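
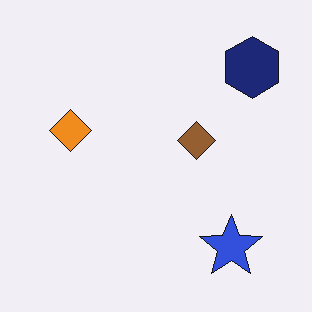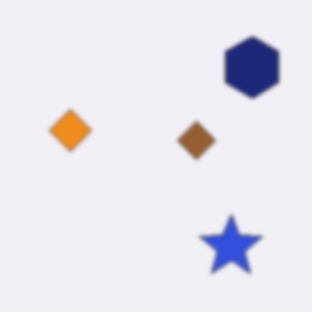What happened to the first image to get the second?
The second image is the first given a subtle gaussian blur.

Shape edges and outlines are uniformly softened across the whole image.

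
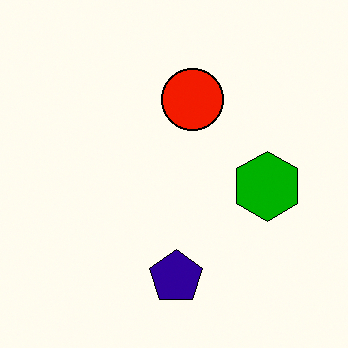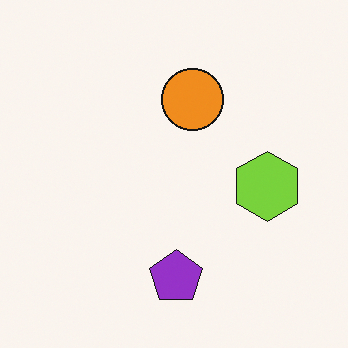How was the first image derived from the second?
This is the original image boosted in contrast.

Tones are pushed away from mid-grey across the whole image — a global contrast change.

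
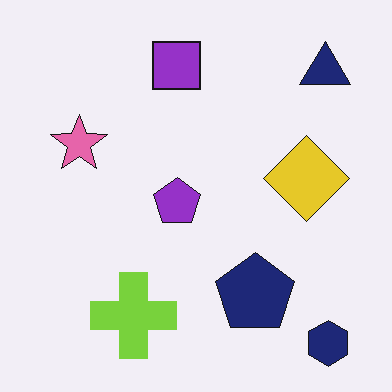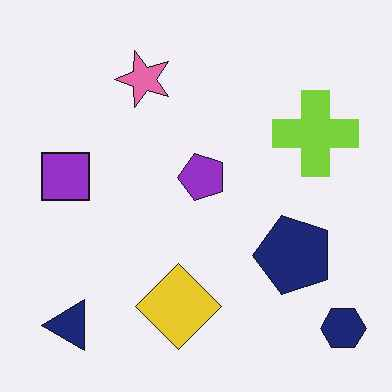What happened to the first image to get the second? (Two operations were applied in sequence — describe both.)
It was transposed (reflected across the top-left ↔ bottom-right diagonal), then given moderate JPEG compression.

Shapes have swapped their row and column positions — what was in the top-right is now in the bottom-left — a diagonal reflection. Blocky 8×8 compression artifacts appear around shape edges and the flat background shows ringing — characteristic JPEG degradation.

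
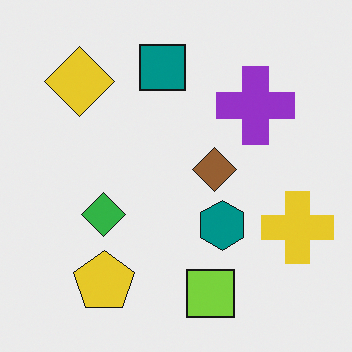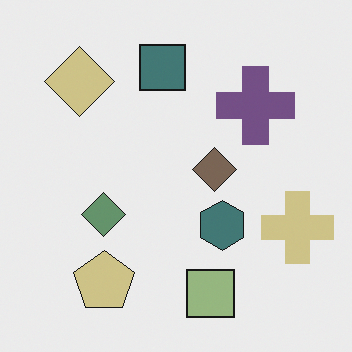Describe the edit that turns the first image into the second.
The transformation is: heavily desaturated.

All colors are more muted and greyish — a global saturation change.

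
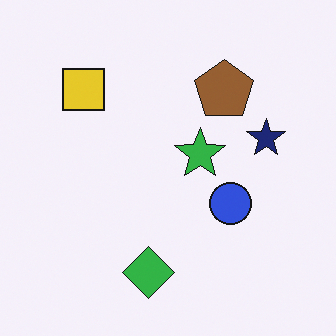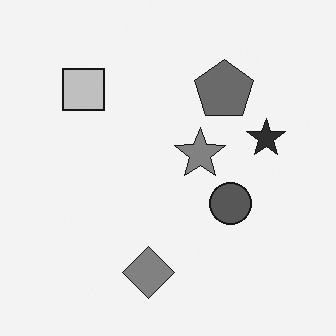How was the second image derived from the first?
Converted to grayscale.

All color is removed — every shape is now a shade of grey.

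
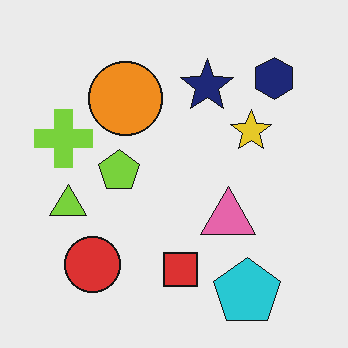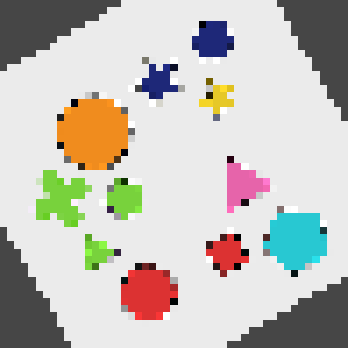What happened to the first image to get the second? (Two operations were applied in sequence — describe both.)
It was rotated counter-clockwise by a moderate amount, then moderately pixelated.

Every shape is tilted by the same angle and the image corners show triangular fill wedges — a whole-image rotation by a non-right angle. Shapes are reduced to large square blocks; fine edges and outlines are lost — a downscale-then-upscale (mosaic) effect.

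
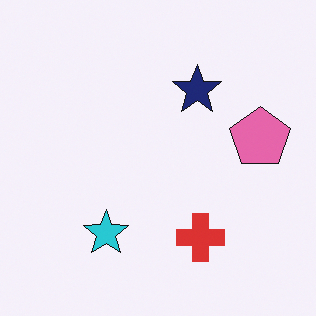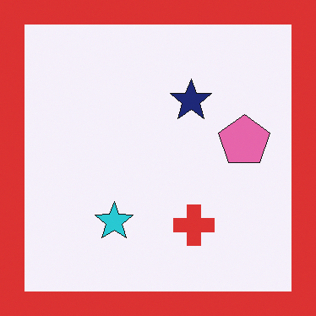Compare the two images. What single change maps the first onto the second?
It was framed with a red border.

A solid red frame runs around the edge of the second image, with the content slightly shrunk inside it.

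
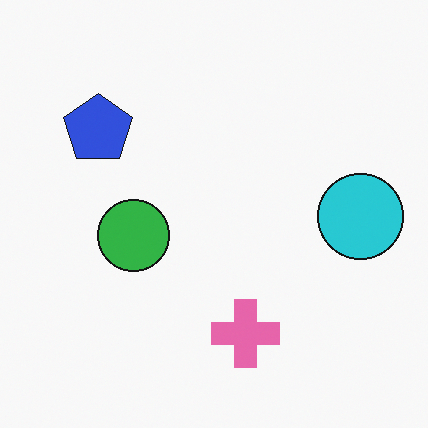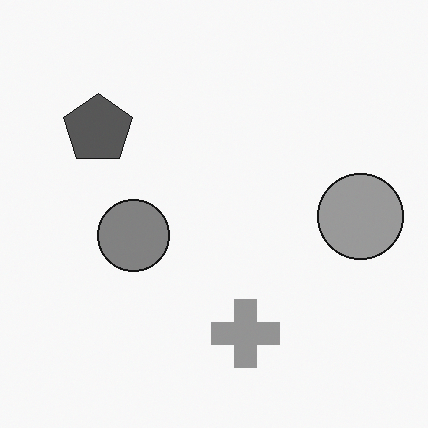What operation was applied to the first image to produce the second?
The second image is the first converted to grayscale.

All color is removed — every shape is now a shade of grey.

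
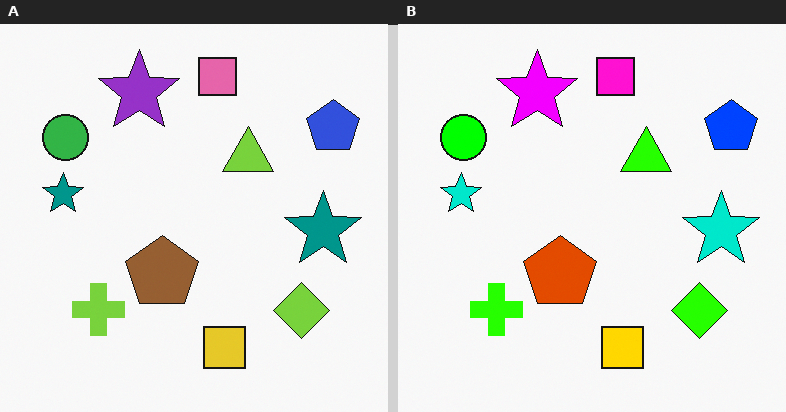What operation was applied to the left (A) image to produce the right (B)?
This is the original image made much more vivid (saturation change).

All colors are more vivid — a global saturation change.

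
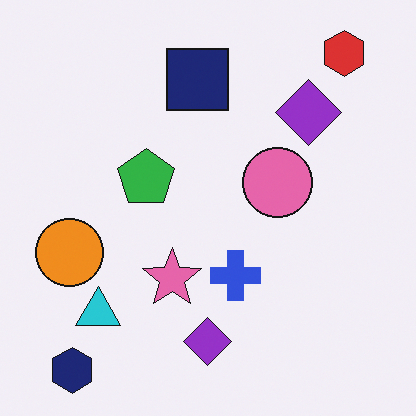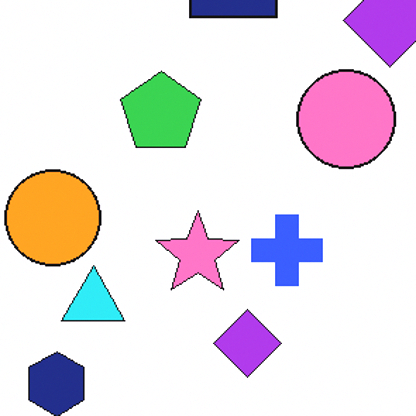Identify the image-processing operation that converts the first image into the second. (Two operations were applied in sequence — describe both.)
The image was cropped slightly and scaled back up, then brightened a little.

The visible shapes are larger and the field of view is narrower; shapes near the original edges may be partly or wholly outside the frame — a crop-and-rescale. Every pixel — background and shapes alike — is uniformly brightened.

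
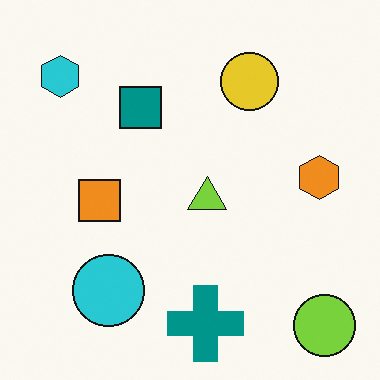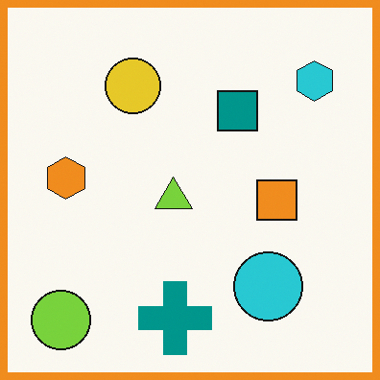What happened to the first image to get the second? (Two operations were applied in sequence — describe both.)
Flipped horizontally (left ↔ right), then framed with a orange border.

The lime circle is in the bottom-right of the first image and the bottom-left of the second — shapes on opposite sides of the vertical midline have swapped in a mirror flip. A solid orange frame runs around the edge of the second image, with the content slightly shrunk inside it.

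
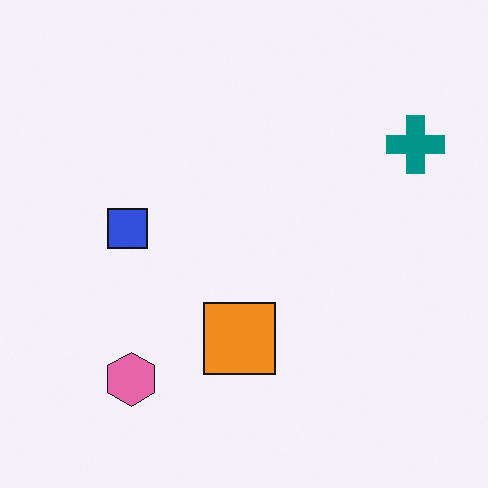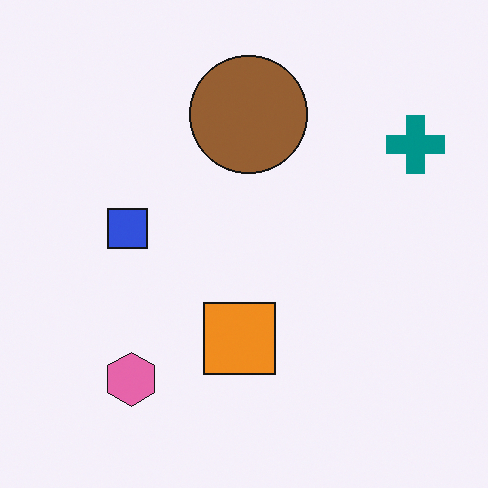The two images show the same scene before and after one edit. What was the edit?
This is the original image overlaid with an additional brown circle.

A brown circle appears in the second image that is absent from the first.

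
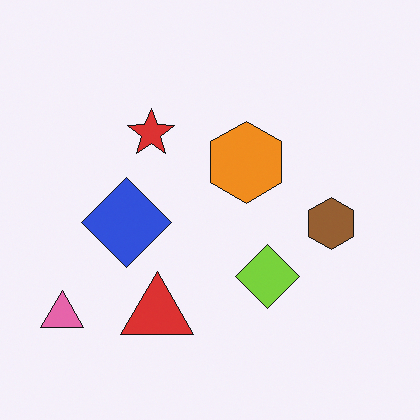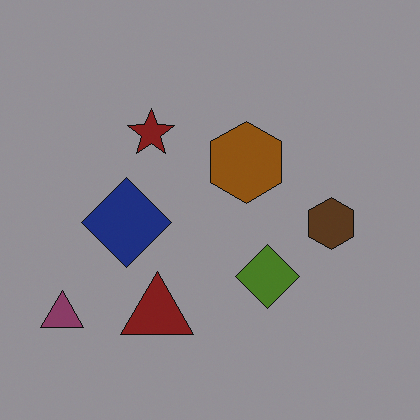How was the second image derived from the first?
Substantially darkened.

Every pixel — background and shapes alike — is uniformly darkened.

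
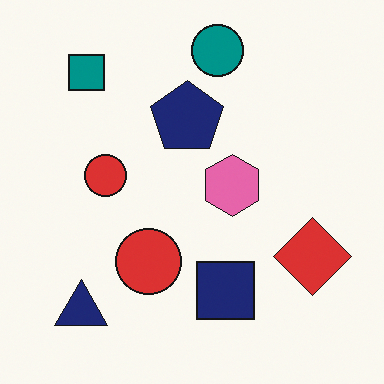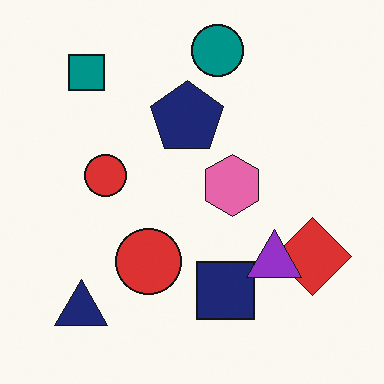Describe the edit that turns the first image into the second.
It was overlaid with an additional purple triangle.

A purple triangle appears in the second image that is absent from the first.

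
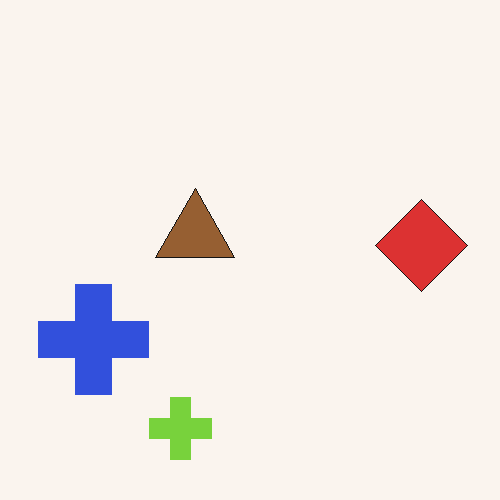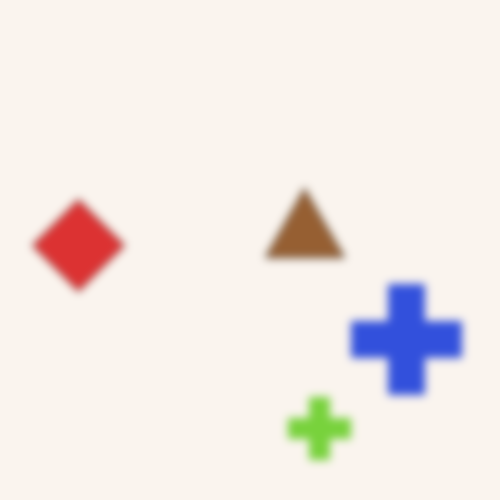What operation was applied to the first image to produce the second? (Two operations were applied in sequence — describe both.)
The image was moderately blurred, then flipped horizontally (left ↔ right).

Shape edges and outlines are uniformly softened across the whole image. The red diamond is in the right of the first image and the left of the second — shapes on opposite sides of the vertical midline have swapped in a mirror flip.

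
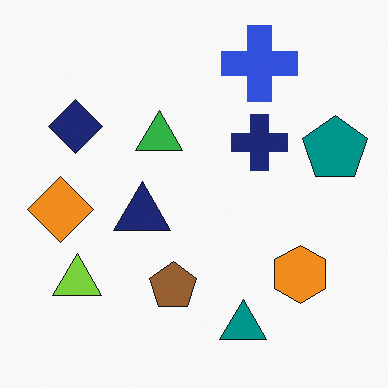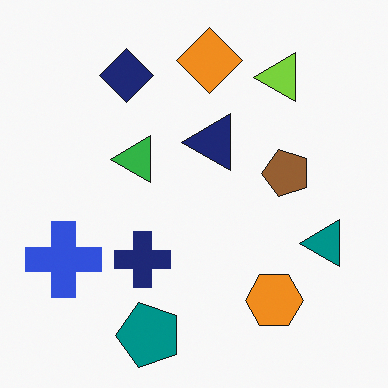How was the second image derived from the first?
Transposed (reflected across the top-left ↔ bottom-right diagonal).

Shapes have swapped their row and column positions — what was in the top-right is now in the bottom-left — a diagonal reflection.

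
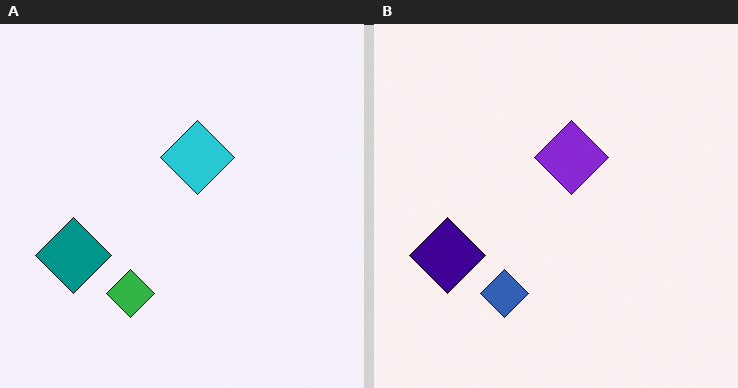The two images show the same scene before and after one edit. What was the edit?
The transformation is: hue-shifted through roughly a third of the color wheel.

Every shape's color has rotated by the same amount around the hue wheel — a uniform hue shift.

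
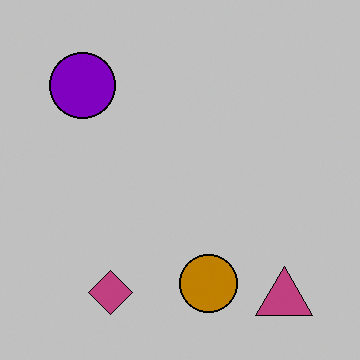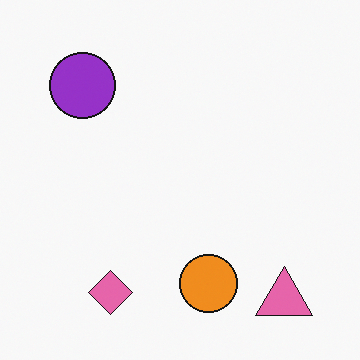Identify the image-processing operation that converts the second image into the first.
It was aggressively posterized.

Each flat color has snapped to a coarser quantized level — most visibly, the near-white background has dropped to a flat grey.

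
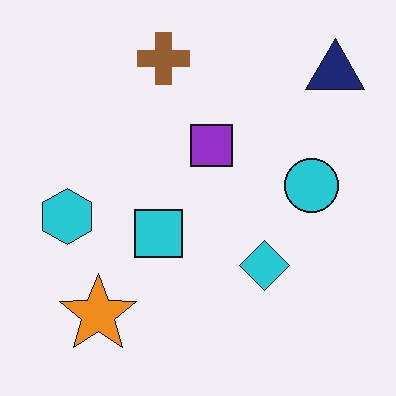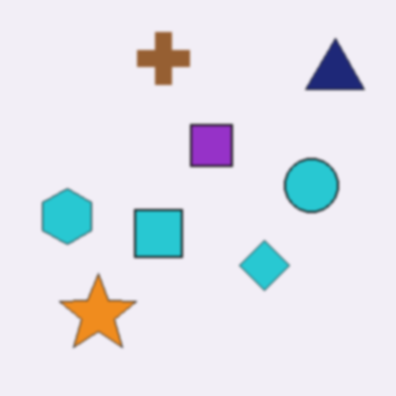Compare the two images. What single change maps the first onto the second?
Slightly softened.

Shape edges and outlines are uniformly softened across the whole image.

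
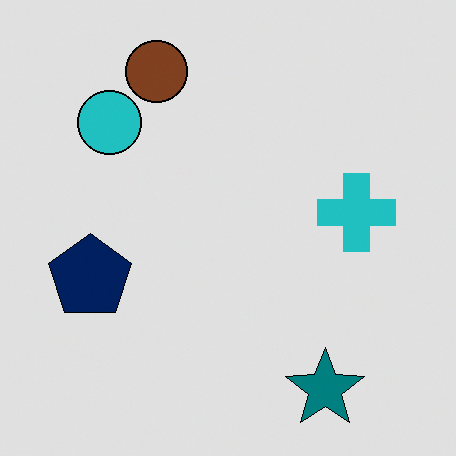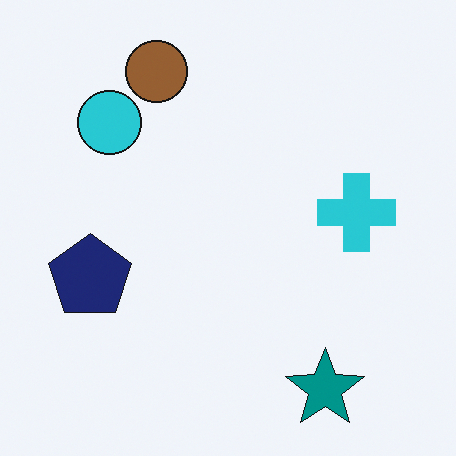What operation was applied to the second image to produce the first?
It was posterized to a reduced palette.

Each flat color has snapped to a coarser quantized level — most visibly, the near-white background has dropped to a flat grey.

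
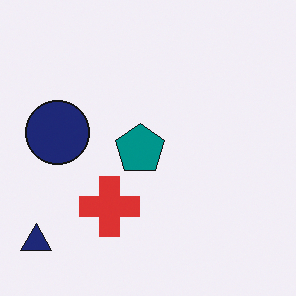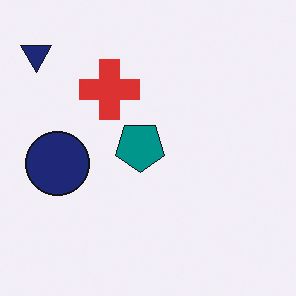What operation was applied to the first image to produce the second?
The transformation is: flipped vertically (top ↔ bottom).

The navy triangle is in the bottom-left of the first image and the top-left of the second — shapes on opposite sides of the horizontal midline have swapped in a mirror flip.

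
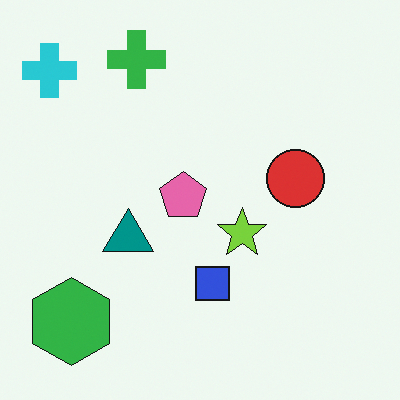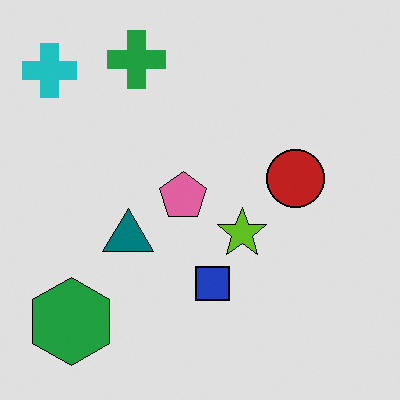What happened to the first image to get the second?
The transformation is: moderately posterized.

Each flat color has snapped to a coarser quantized level — most visibly, the near-white background has dropped to a flat grey.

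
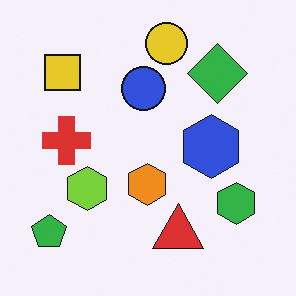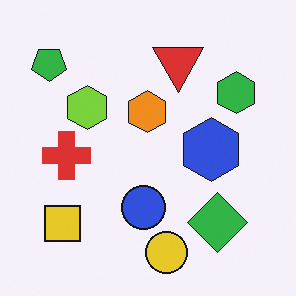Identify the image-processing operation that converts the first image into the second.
The second image is the first flipped vertically (top ↔ bottom).

The yellow circle is in the top of the first image and the bottom of the second — shapes on opposite sides of the horizontal midline have swapped in a mirror flip.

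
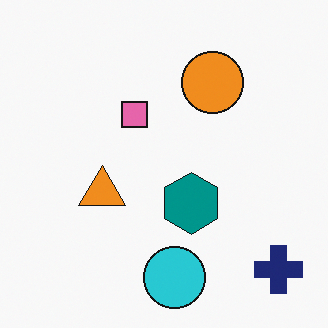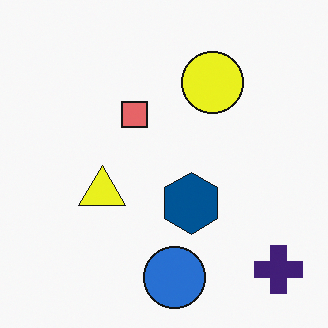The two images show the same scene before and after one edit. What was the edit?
The transformation is: hue-shifted by a small amount.

Every shape's color has rotated by the same amount around the hue wheel — a uniform hue shift.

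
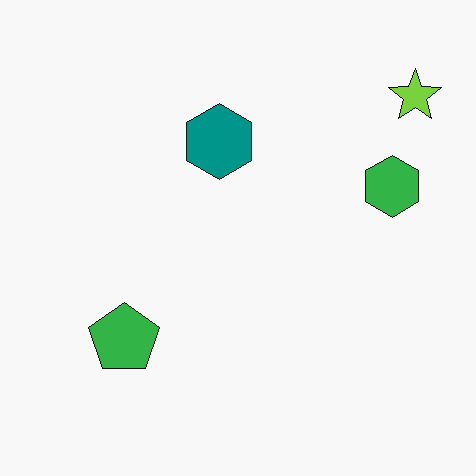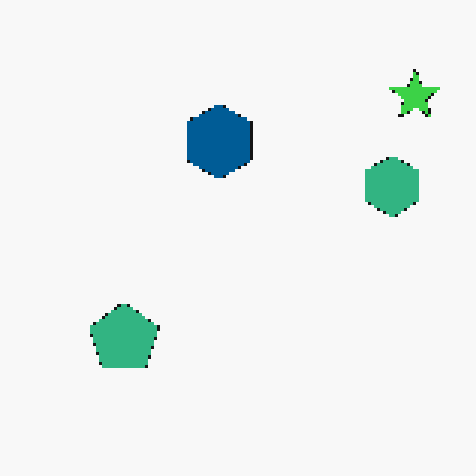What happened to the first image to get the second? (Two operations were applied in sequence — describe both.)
It was hue-shifted slightly, then mildly pixelated.

Every shape's color has rotated by the same amount around the hue wheel — a uniform hue shift. Shapes are reduced to large square blocks; fine edges and outlines are lost — a downscale-then-upscale (mosaic) effect.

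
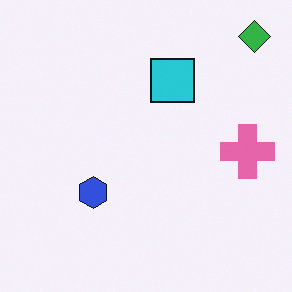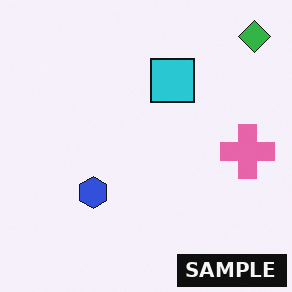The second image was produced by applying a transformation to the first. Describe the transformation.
This is the original image watermarked with the text "SAMPLE" in the lower-right corner.

A dark label reading "SAMPLE" appears in the lower-right corner.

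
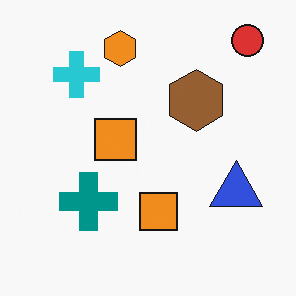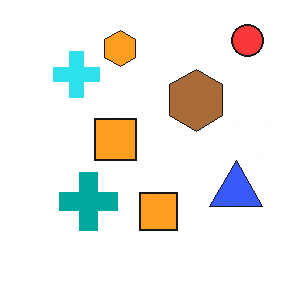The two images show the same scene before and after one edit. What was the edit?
The second image is the first brightened a little.

Every pixel — background and shapes alike — is uniformly brightened.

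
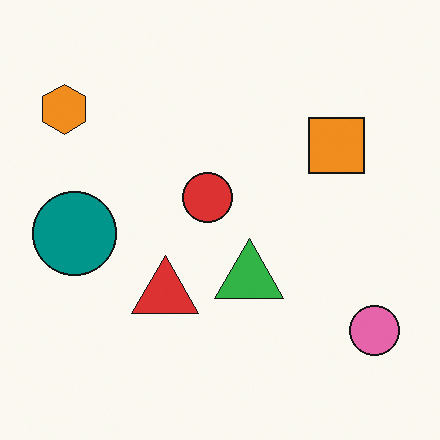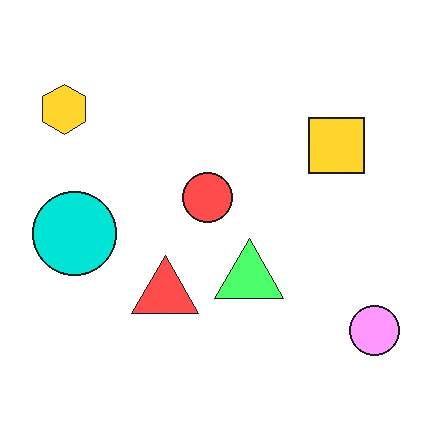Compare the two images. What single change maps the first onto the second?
It was substantially brightened.

Every pixel — background and shapes alike — is uniformly brightened.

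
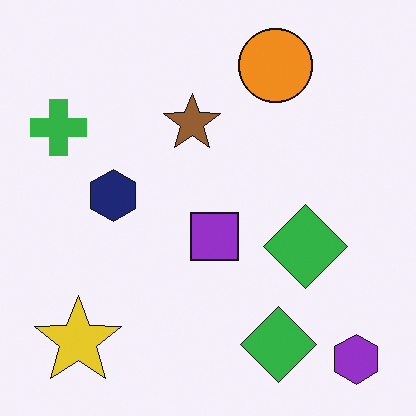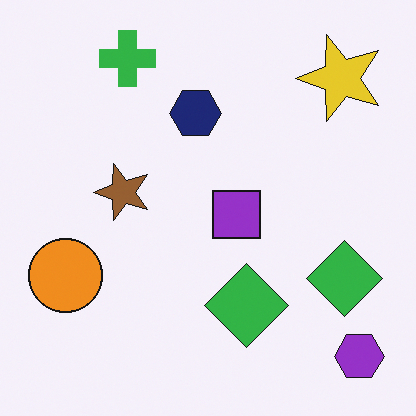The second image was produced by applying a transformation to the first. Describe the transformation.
Transposed (reflected across the top-left ↔ bottom-right diagonal).

Shapes have swapped their row and column positions — what was in the top-right is now in the bottom-left — a diagonal reflection.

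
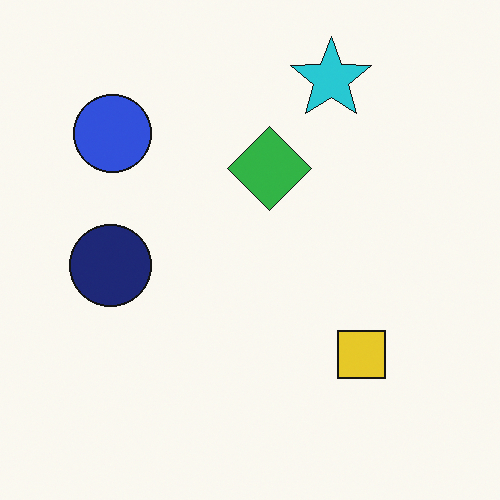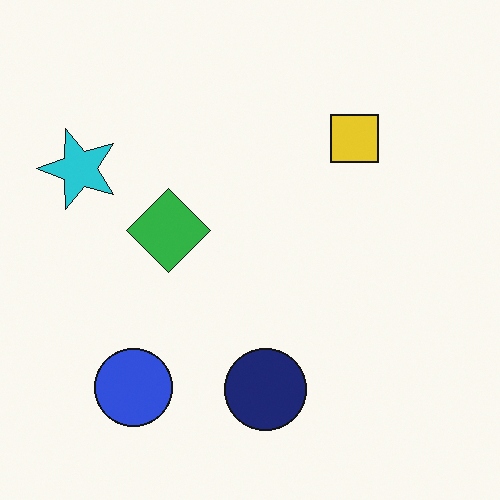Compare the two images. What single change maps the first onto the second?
The transformation is: rotated 90° counter-clockwise.

The cyan star sits in the top of the first image and the left of the second — consistent with a whole-image 90° counter-clockwise rotation.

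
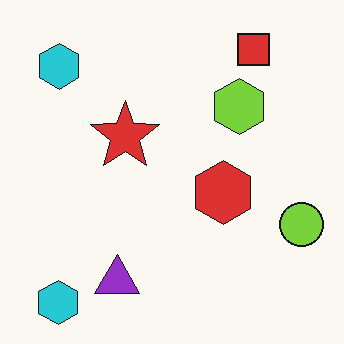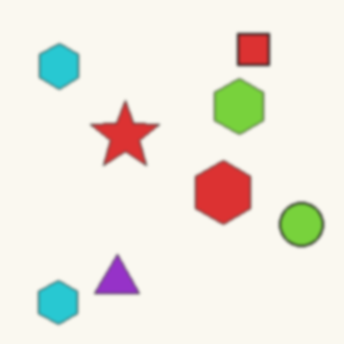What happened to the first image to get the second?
It was given a subtle gaussian blur.

Shape edges and outlines are uniformly softened across the whole image.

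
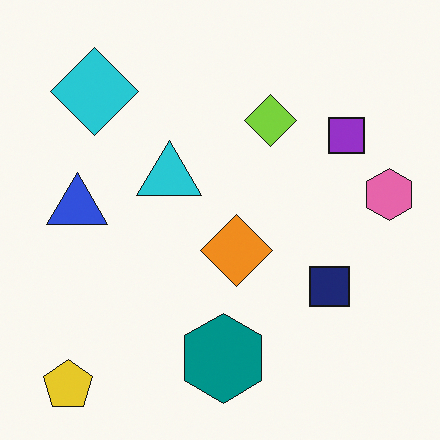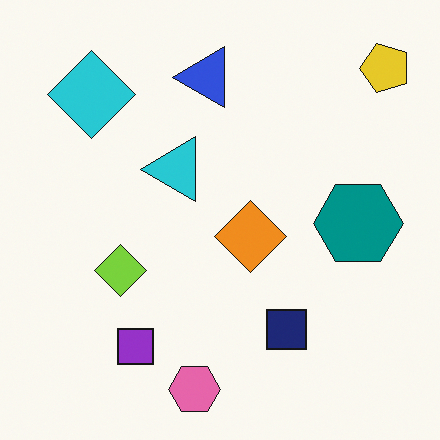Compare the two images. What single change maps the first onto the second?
This is the original image transposed (reflected across the top-left ↔ bottom-right diagonal).

Shapes have swapped their row and column positions — what was in the top-right is now in the bottom-left — a diagonal reflection.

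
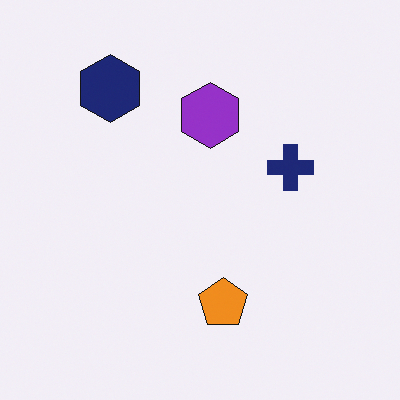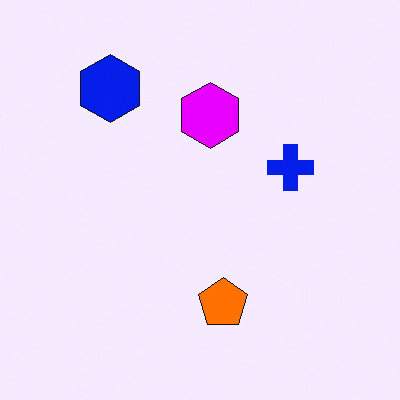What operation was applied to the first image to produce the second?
Heavily oversaturated.

All colors are more vivid — a global saturation change.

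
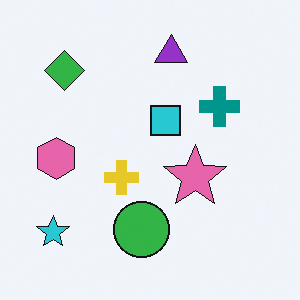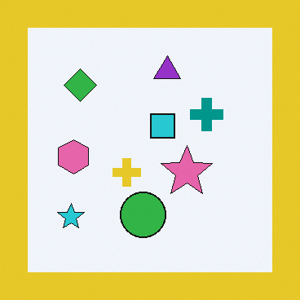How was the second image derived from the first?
This is the original image framed with a yellow border.

A solid yellow frame runs around the edge of the second image, with the content slightly shrunk inside it.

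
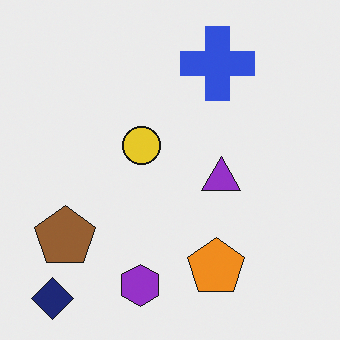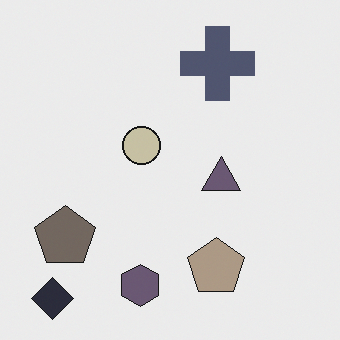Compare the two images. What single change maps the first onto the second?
The second image is the first made much more muted (saturation change).

All colors are more muted and greyish — a global saturation change.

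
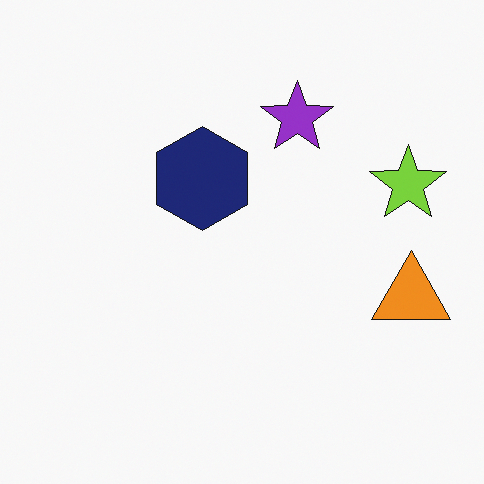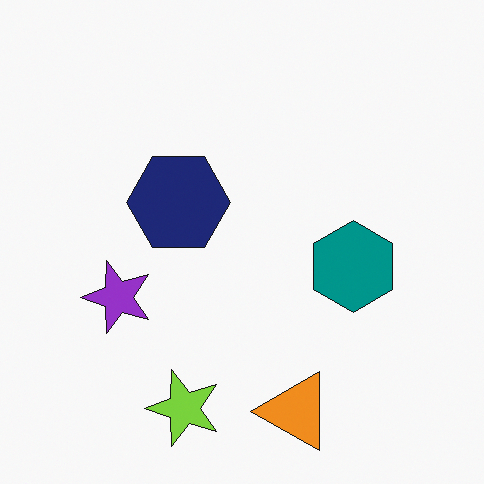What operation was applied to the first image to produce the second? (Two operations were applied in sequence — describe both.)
The second image is the first transposed (reflected across the top-left ↔ bottom-right diagonal), then overlaid with an additional teal hexagon.

Shapes have swapped their row and column positions — what was in the top-right is now in the bottom-left — a diagonal reflection. A teal hexagon appears in the second image that is absent from the first.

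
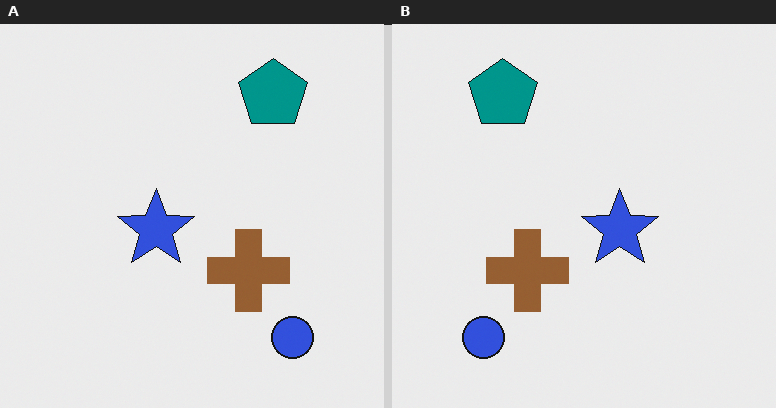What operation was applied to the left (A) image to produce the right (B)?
It was flipped horizontally (left ↔ right).

The blue circle is in the bottom-right of the left (A) image and the bottom-left of the right (B) — shapes on opposite sides of the vertical midline have swapped in a mirror flip.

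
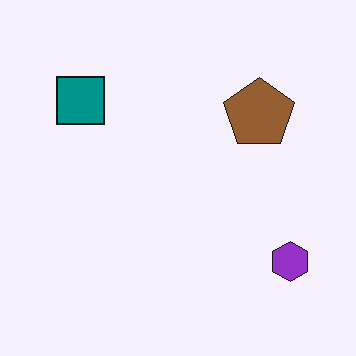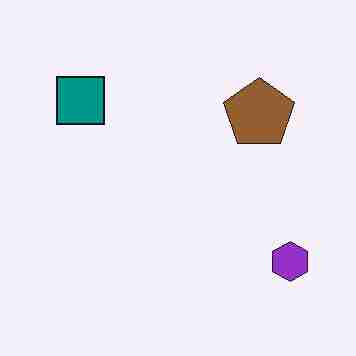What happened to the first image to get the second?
It was heavily JPEG-compressed with obvious blocking artifacts.

Blocky 8×8 compression artifacts appear around shape edges and the flat background shows ringing — characteristic JPEG degradation.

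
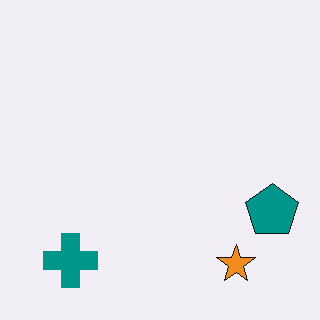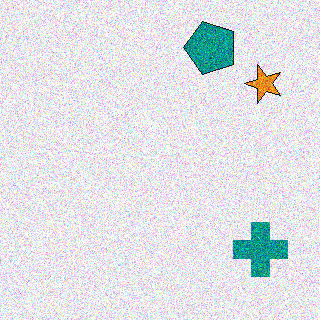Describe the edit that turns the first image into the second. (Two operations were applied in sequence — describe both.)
The second image is the first degraded with a thick layer of grain, then rotated 90° counter-clockwise.

Random speckle covers the whole image, including the flat background. The teal cross sits in the bottom-left of the first image and the bottom-right of the second — consistent with a whole-image 90° counter-clockwise rotation.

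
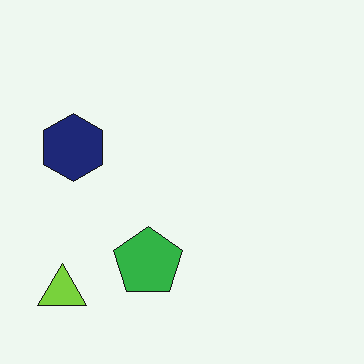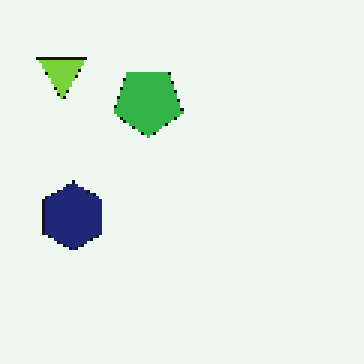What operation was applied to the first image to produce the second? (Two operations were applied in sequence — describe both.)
This is the original image lightly pixelated (a mild mosaic effect), then flipped vertically (top ↔ bottom).

Shapes are reduced to large square blocks; fine edges and outlines are lost — a downscale-then-upscale (mosaic) effect. The lime triangle is in the bottom-left of the first image and the top-left of the second — shapes on opposite sides of the horizontal midline have swapped in a mirror flip.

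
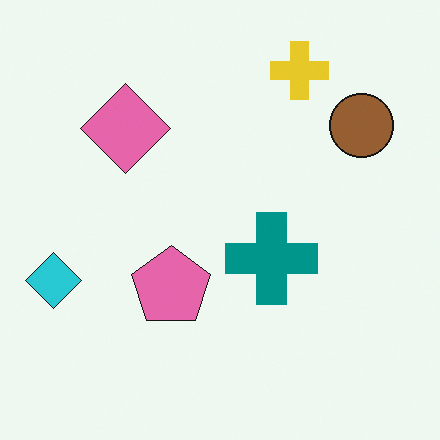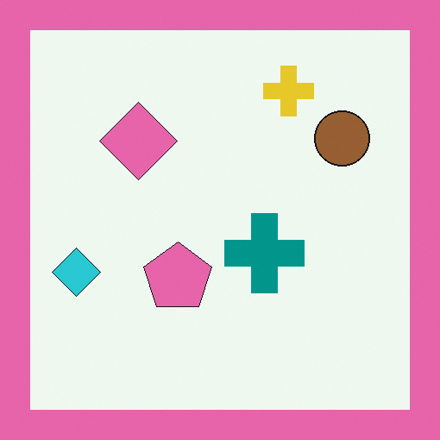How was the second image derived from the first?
Framed with a pink border.

A solid pink frame runs around the edge of the second image, with the content slightly shrunk inside it.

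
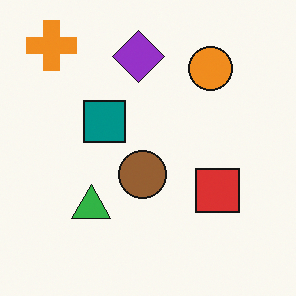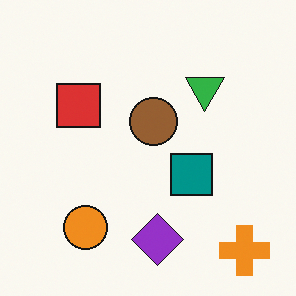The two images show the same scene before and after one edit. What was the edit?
It was rotated 180°.

The orange cross sits in the top-left of the first image and the bottom-right of the second — consistent with a whole-image 180° rotation.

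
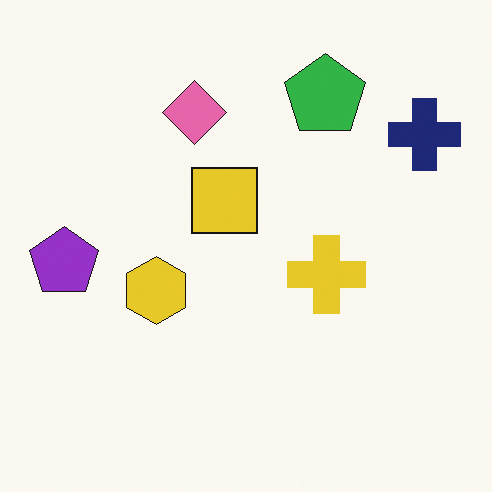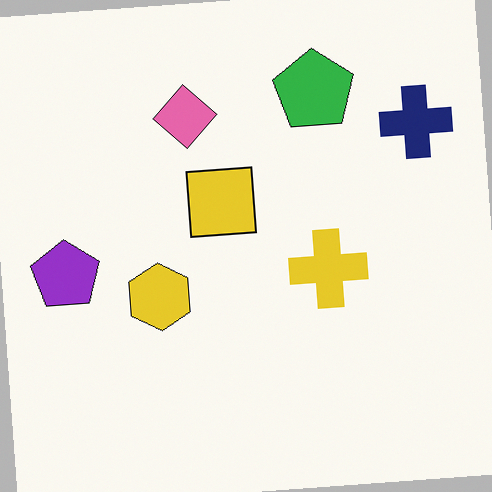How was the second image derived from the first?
The second image is the first rotated counter-clockwise by a few degrees.

Every shape is tilted by the same angle and the image corners show triangular fill wedges — a whole-image rotation by a non-right angle.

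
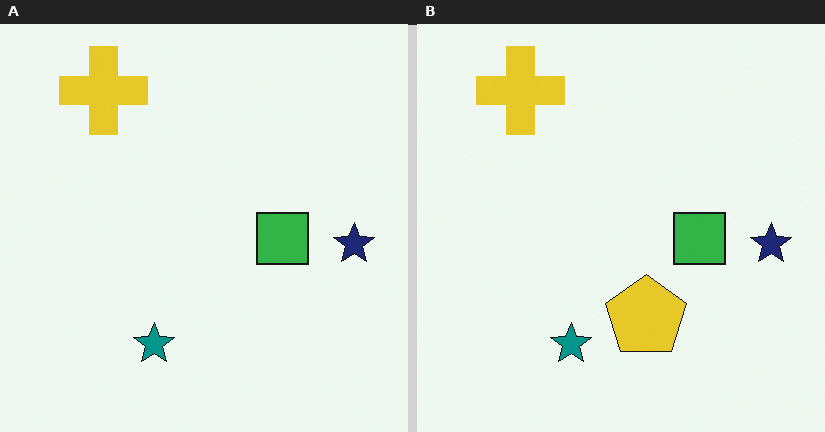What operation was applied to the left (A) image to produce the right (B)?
The transformation is: overlaid with an additional yellow pentagon.

A yellow pentagon appears in the right (B) image that is absent from the left (A).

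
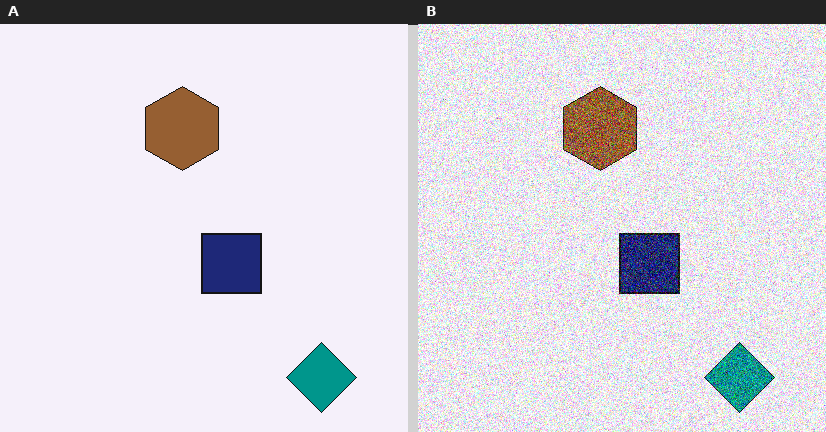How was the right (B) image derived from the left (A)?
This is the original image degraded with heavy additive noise.

Random speckle covers the whole image, including the flat background.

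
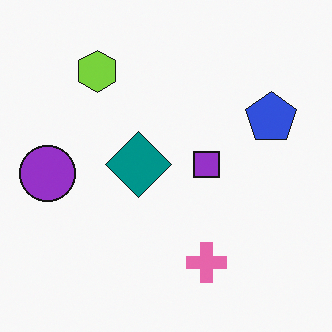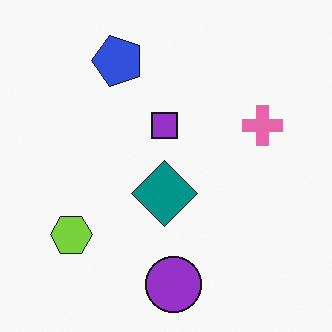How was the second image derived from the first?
The transformation is: rotated 90° counter-clockwise.

The purple circle sits in the left of the first image and the bottom of the second — consistent with a whole-image 90° counter-clockwise rotation.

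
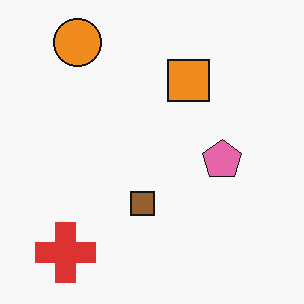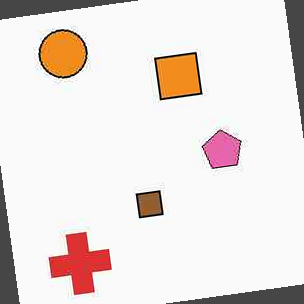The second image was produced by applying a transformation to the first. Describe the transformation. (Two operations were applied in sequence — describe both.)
The transformation is: given moderate JPEG compression, then rotated counter-clockwise by a small amount.

Blocky 8×8 compression artifacts appear around shape edges and the flat background shows ringing — characteristic JPEG degradation. Every shape is tilted by the same angle and the image corners show triangular fill wedges — a whole-image rotation by a non-right angle.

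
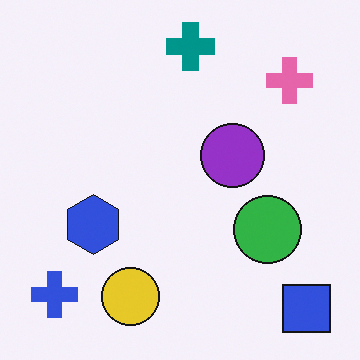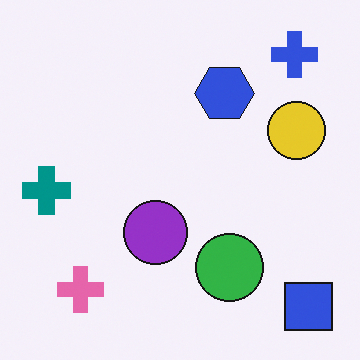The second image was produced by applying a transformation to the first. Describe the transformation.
The transformation is: transposed (reflected across the top-left ↔ bottom-right diagonal).

Shapes have swapped their row and column positions — what was in the top-right is now in the bottom-left — a diagonal reflection.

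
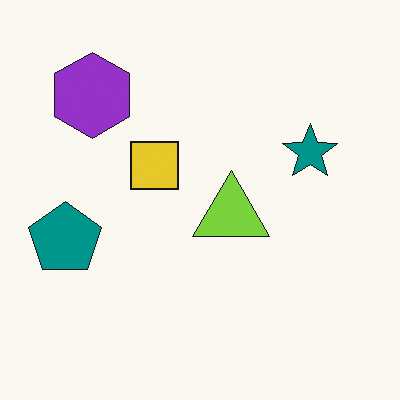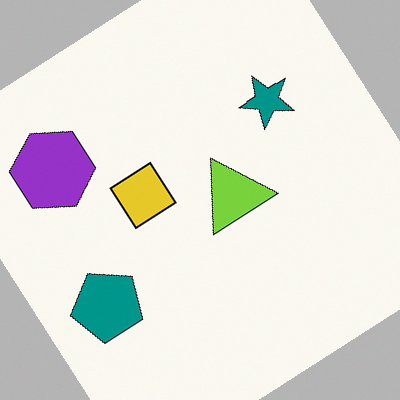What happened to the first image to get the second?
Rotated counter-clockwise by a large amount — several tens of degrees.

Every shape is tilted by the same angle and the image corners show triangular fill wedges — a whole-image rotation by a non-right angle.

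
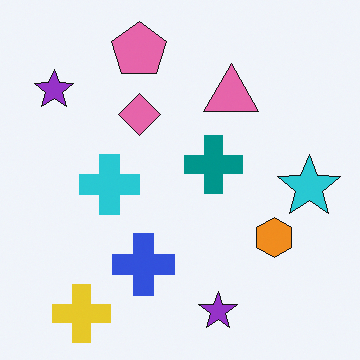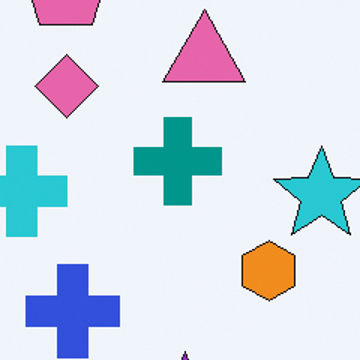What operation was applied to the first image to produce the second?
This is the original image cropped slightly and scaled back up.

The visible shapes are larger and the field of view is narrower; shapes near the original edges may be partly or wholly outside the frame — a crop-and-rescale.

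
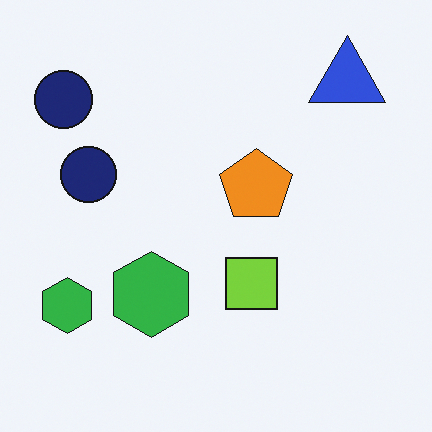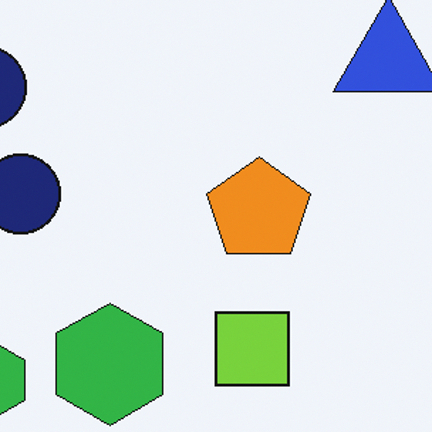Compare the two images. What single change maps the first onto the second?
The image was cropped to a modestly smaller region and rescaled.

The visible shapes are larger and the field of view is narrower; shapes near the original edges may be partly or wholly outside the frame — a crop-and-rescale.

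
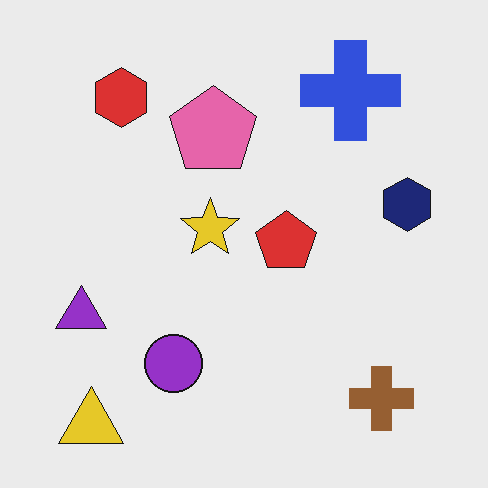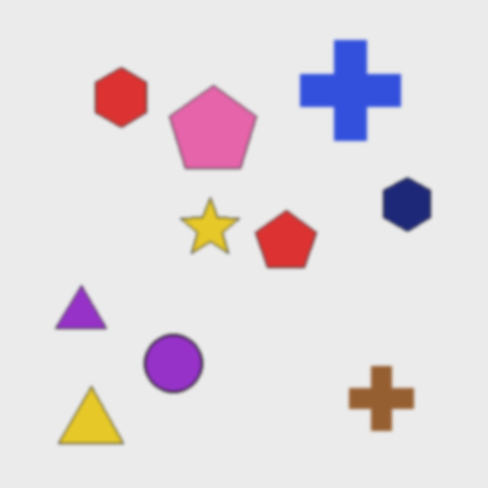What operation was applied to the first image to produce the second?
It was slightly softened.

Shape edges and outlines are uniformly softened across the whole image.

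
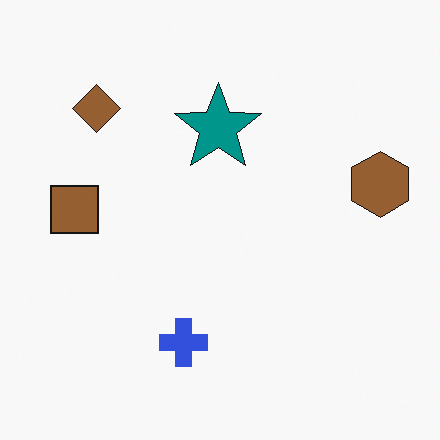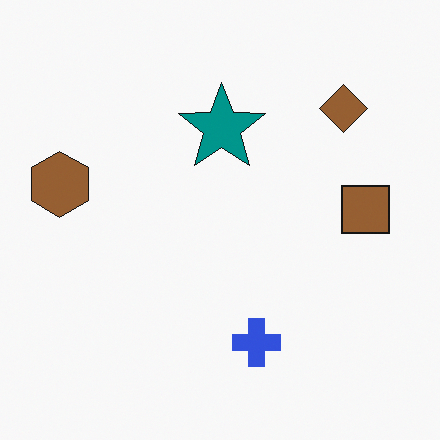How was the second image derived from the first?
The image was flipped horizontally (left ↔ right).

The brown hexagon is in the right of the first image and the left of the second — shapes on opposite sides of the vertical midline have swapped in a mirror flip.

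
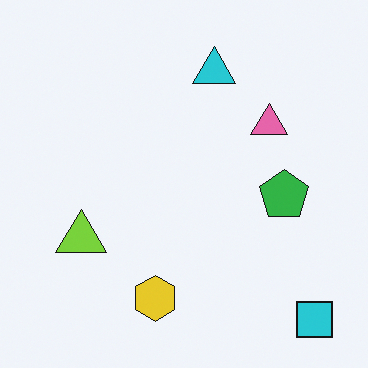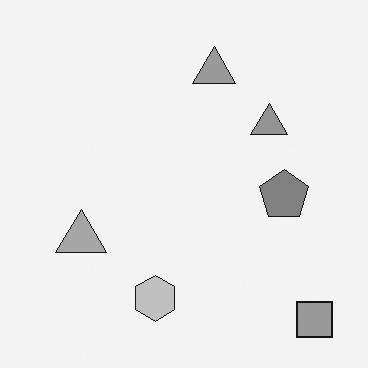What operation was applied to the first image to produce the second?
It was converted to grayscale.

All color is removed — every shape is now a shade of grey.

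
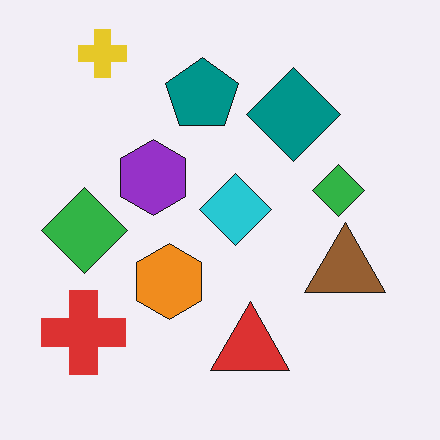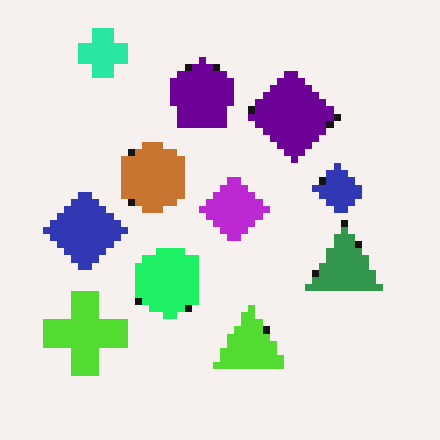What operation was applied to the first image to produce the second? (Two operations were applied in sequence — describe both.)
Pixelated into visible square blocks, then hue-shifted through roughly a third of the color wheel.

Shapes are reduced to large square blocks; fine edges and outlines are lost — a downscale-then-upscale (mosaic) effect. Every shape's color has rotated by the same amount around the hue wheel — a uniform hue shift.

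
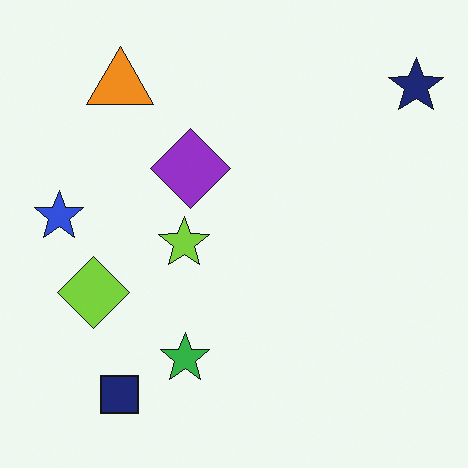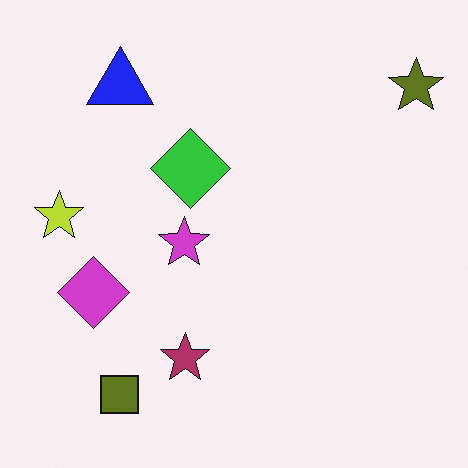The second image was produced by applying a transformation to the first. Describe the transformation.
Hue-shifted by a large amount.

Every shape's color has rotated by the same amount around the hue wheel — a uniform hue shift.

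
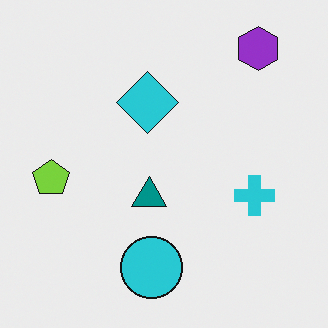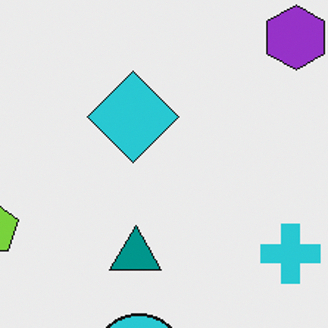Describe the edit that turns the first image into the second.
The image was cropped slightly and scaled back up.

The visible shapes are larger and the field of view is narrower; shapes near the original edges may be partly or wholly outside the frame — a crop-and-rescale.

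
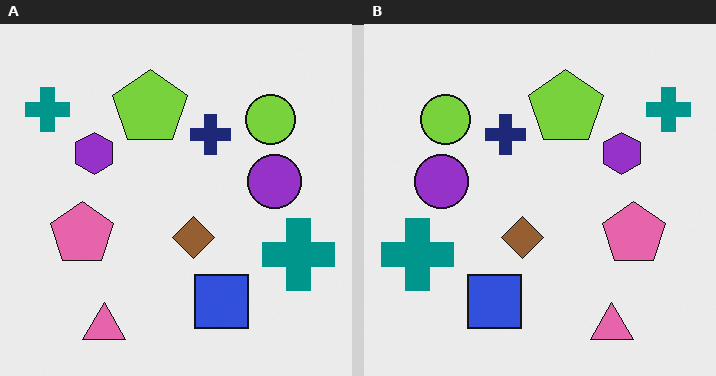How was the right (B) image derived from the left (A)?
The transformation is: flipped horizontally (left ↔ right).

The purple circle is in the right of the left (A) image and the left of the right (B) — shapes on opposite sides of the vertical midline have swapped in a mirror flip.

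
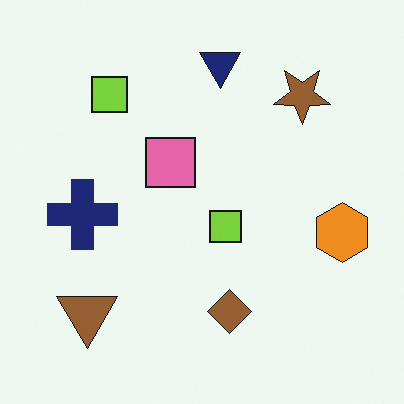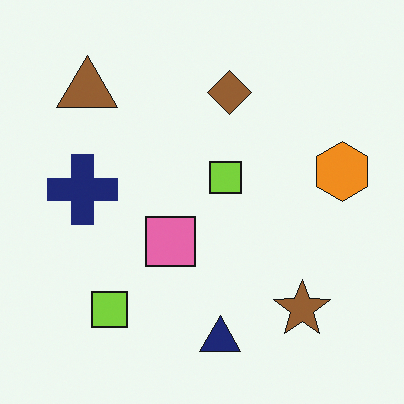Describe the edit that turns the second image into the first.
The image was flipped vertically (top ↔ bottom).

The navy triangle is in the bottom of the second image and the top of the first — shapes on opposite sides of the horizontal midline have swapped in a mirror flip.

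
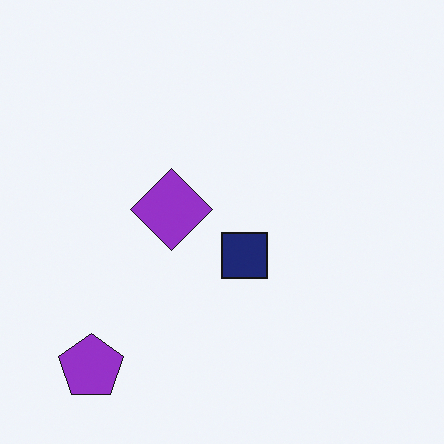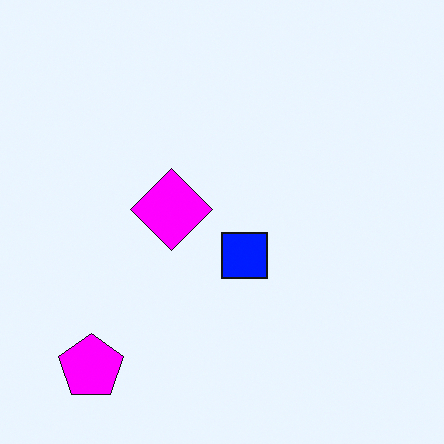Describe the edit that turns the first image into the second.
Heavily oversaturated.

All colors are more vivid — a global saturation change.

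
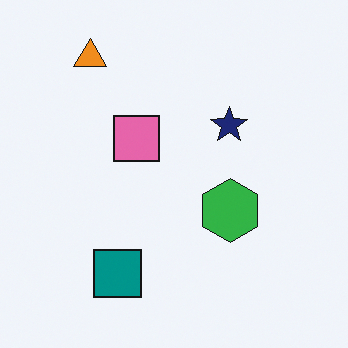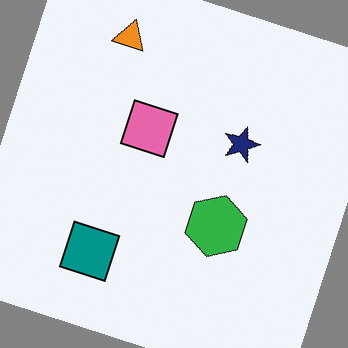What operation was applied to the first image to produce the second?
The transformation is: rotated clockwise by a moderate amount.

Every shape is tilted by the same angle and the image corners show triangular fill wedges — a whole-image rotation by a non-right angle.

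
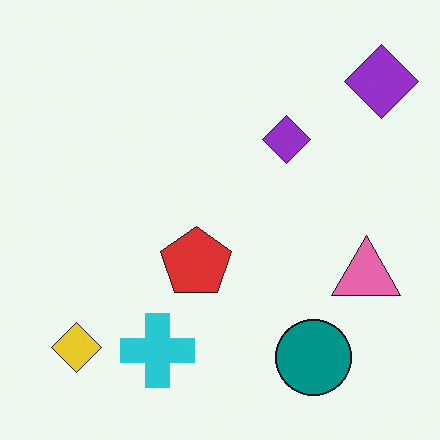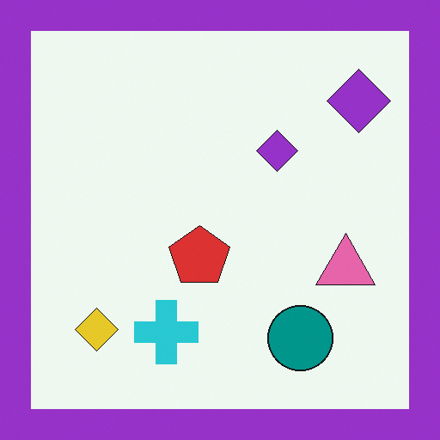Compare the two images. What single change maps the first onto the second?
The image was framed with a purple border.

A solid purple frame runs around the edge of the second image, with the content slightly shrunk inside it.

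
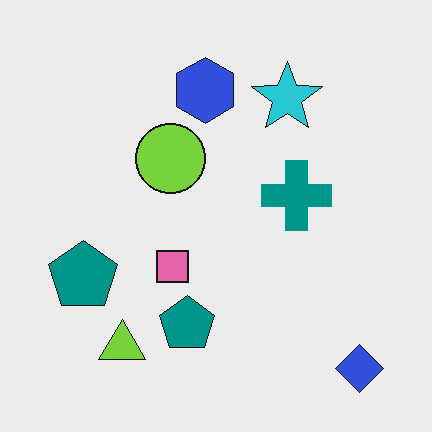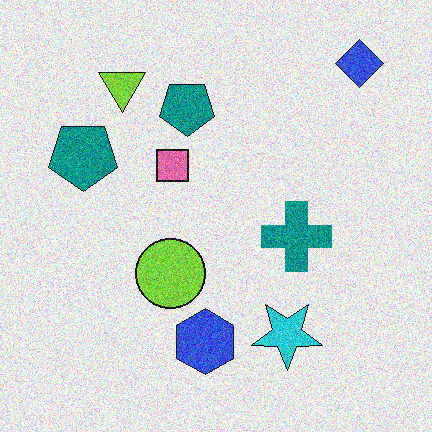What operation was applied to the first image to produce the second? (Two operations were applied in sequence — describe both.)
It was degraded with strong gaussian noise, then flipped vertically (top ↔ bottom).

Random speckle covers the whole image, including the flat background. The blue diamond is in the bottom-right of the first image and the top-right of the second — shapes on opposite sides of the horizontal midline have swapped in a mirror flip.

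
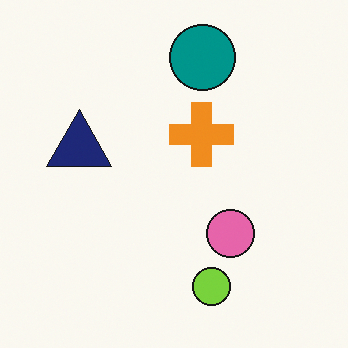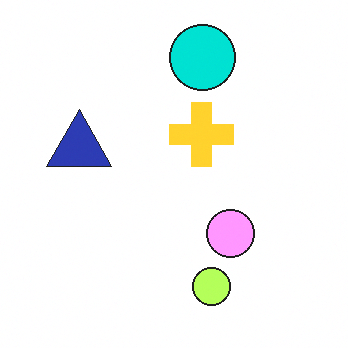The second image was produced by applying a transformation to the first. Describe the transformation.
The image was noticeably brightened.

Every pixel — background and shapes alike — is uniformly brightened.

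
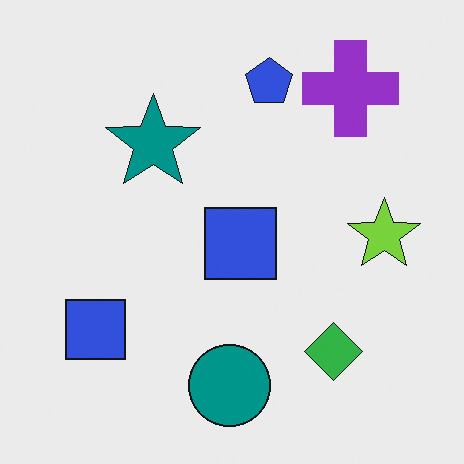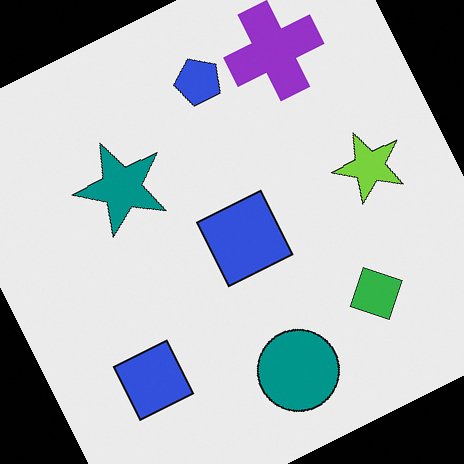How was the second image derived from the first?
This is the original image rotated counter-clockwise by a clearly visible amount.

Every shape is tilted by the same angle and the image corners show triangular fill wedges — a whole-image rotation by a non-right angle.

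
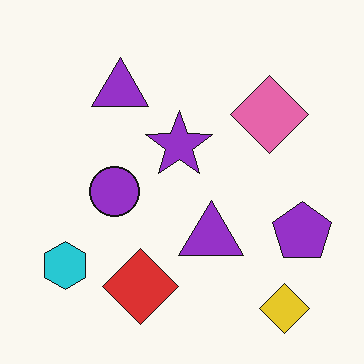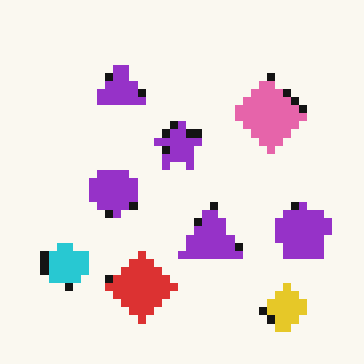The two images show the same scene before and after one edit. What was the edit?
The image was moderately pixelated.

Shapes are reduced to large square blocks; fine edges and outlines are lost — a downscale-then-upscale (mosaic) effect.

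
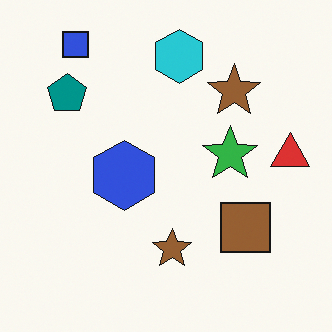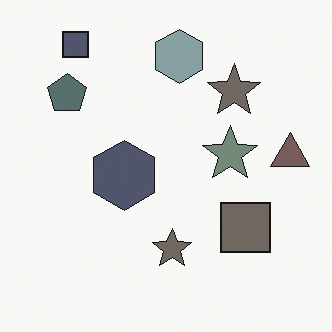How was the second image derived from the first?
Heavily desaturated.

All colors are more muted and greyish — a global saturation change.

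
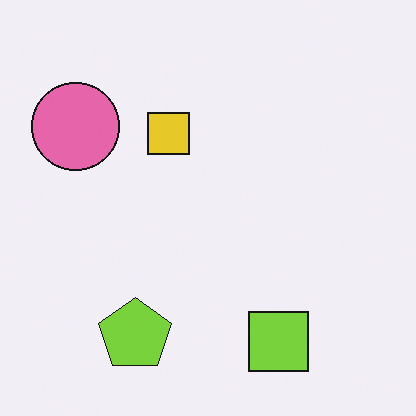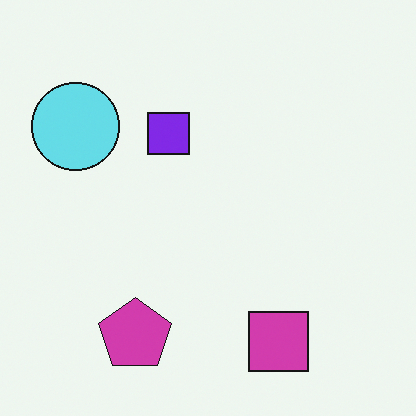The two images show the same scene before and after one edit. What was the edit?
It was hue-shifted through roughly half the color wheel.

Every shape's color has rotated by the same amount around the hue wheel — a uniform hue shift.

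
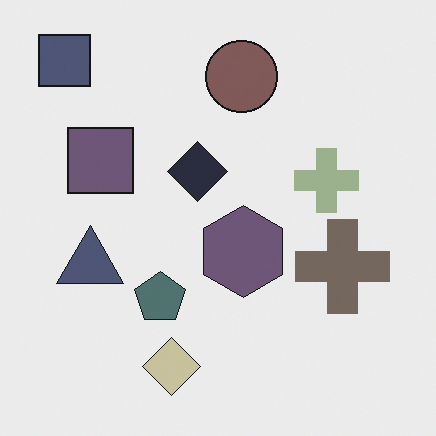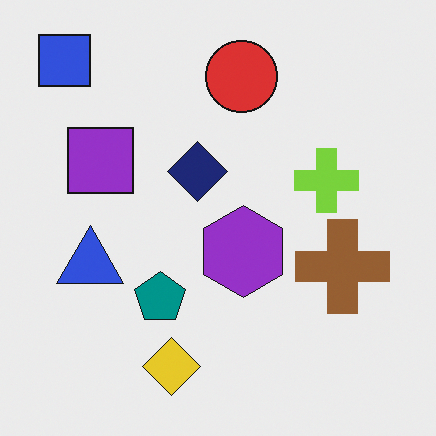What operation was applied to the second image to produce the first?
Made much more muted (saturation change).

All colors are more muted and greyish — a global saturation change.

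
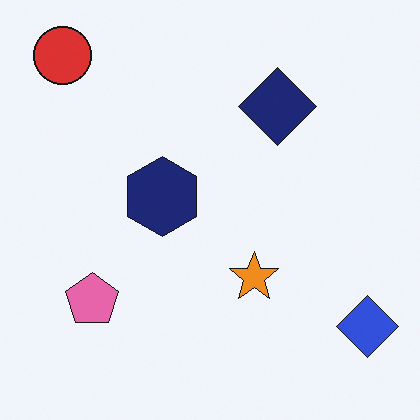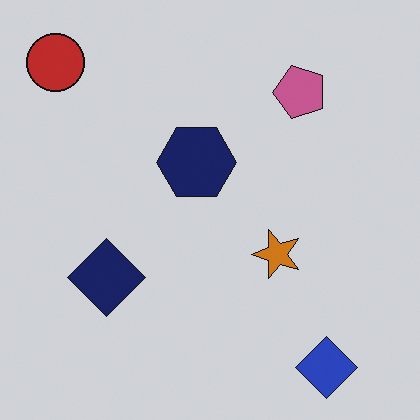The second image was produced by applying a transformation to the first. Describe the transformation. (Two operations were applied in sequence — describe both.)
This is the original image transposed (reflected across the top-left ↔ bottom-right diagonal), then darkened a little.

Shapes have swapped their row and column positions — what was in the top-right is now in the bottom-left — a diagonal reflection. Every pixel — background and shapes alike — is uniformly darkened.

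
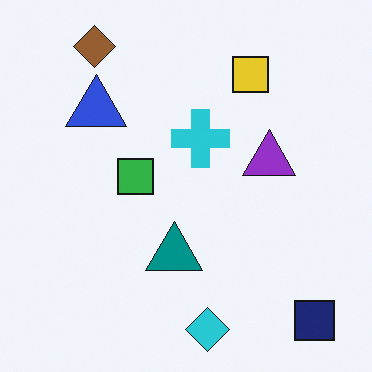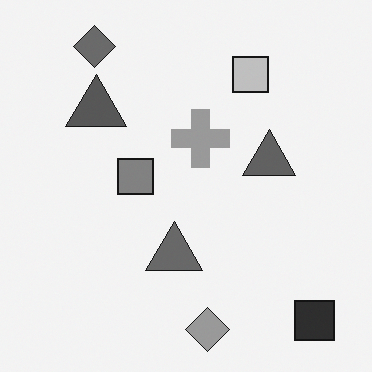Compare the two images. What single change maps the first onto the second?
This is the original image converted to grayscale.

All color is removed — every shape is now a shade of grey.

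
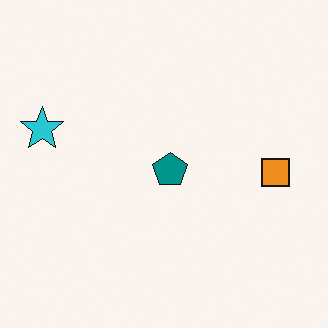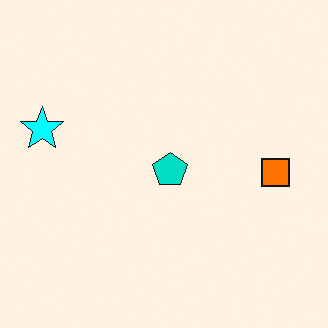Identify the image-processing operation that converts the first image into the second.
It was heavily oversaturated.

All colors are more vivid — a global saturation change.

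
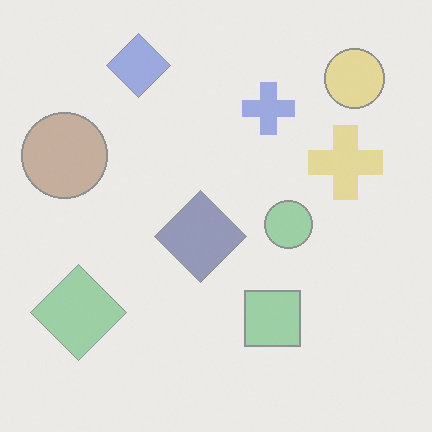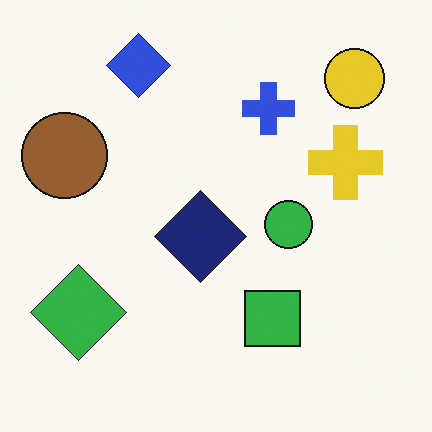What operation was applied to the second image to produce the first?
It was given much lower contrast.

Tones are pushed toward mid-grey across the whole image — a global contrast change.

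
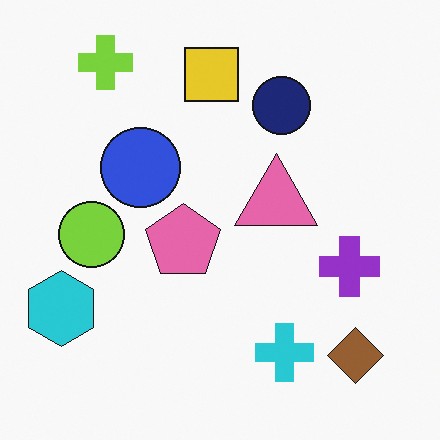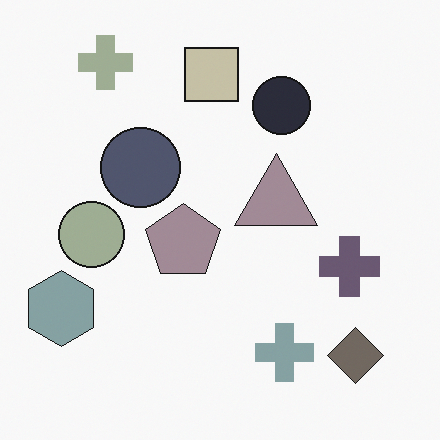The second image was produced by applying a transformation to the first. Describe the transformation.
It was heavily desaturated.

All colors are more muted and greyish — a global saturation change.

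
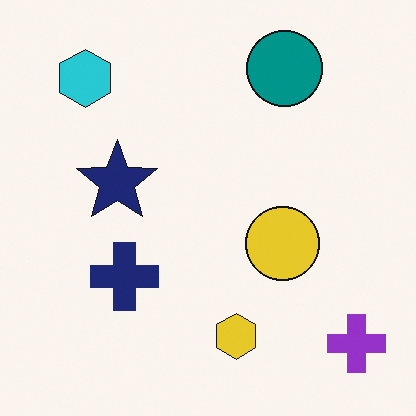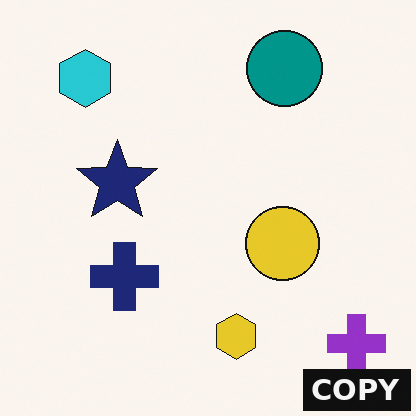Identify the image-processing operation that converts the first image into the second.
The transformation is: watermarked with the text "COPY" in the lower-right corner.

A dark label reading "COPY" appears in the lower-right corner.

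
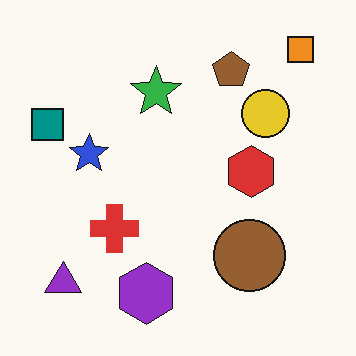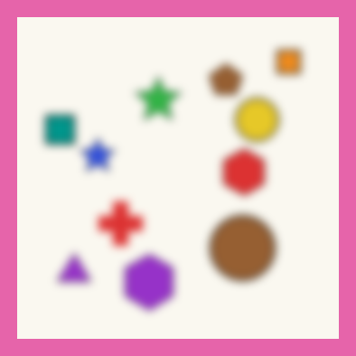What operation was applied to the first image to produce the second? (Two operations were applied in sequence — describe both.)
The transformation is: heavily blurred, then framed with a pink border.

Shape edges and outlines are uniformly softened across the whole image. A solid pink frame runs around the edge of the second image, with the content slightly shrunk inside it.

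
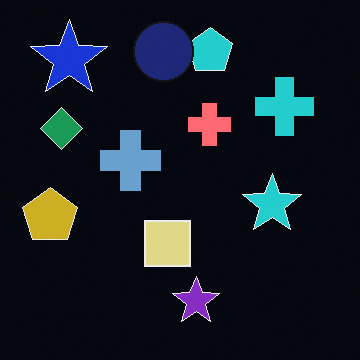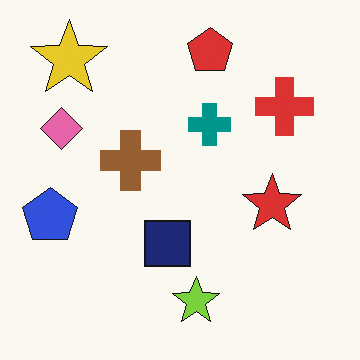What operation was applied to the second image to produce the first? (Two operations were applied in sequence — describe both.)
This is the original image color-inverted (negative), then overlaid with an additional navy circle.

The light background has become dark and every shape's color is its complement — a photographic negative. A navy circle appears in the first image that is absent from the second.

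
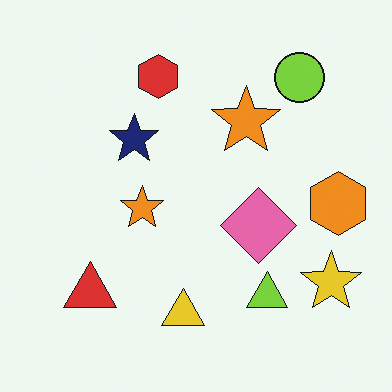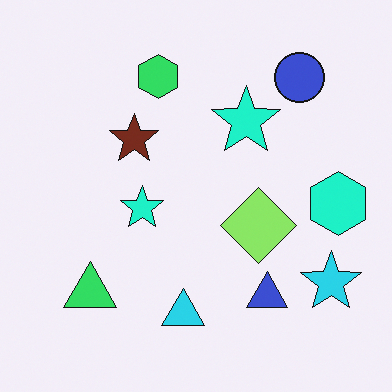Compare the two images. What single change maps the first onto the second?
It was hue-shifted noticeably.

Every shape's color has rotated by the same amount around the hue wheel — a uniform hue shift.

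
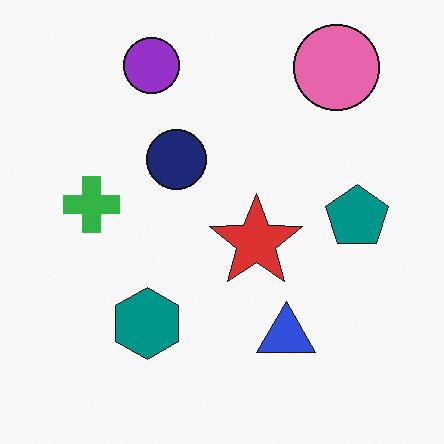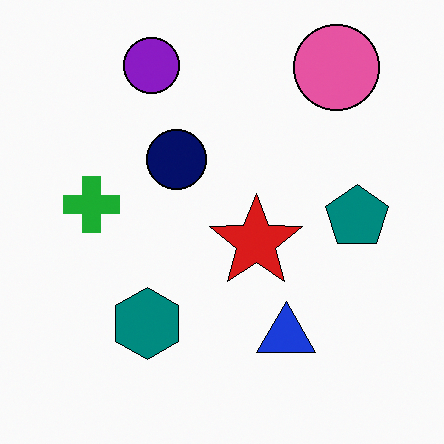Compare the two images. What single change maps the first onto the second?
It was given slightly increased contrast.

Tones are pushed away from mid-grey across the whole image — a global contrast change.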